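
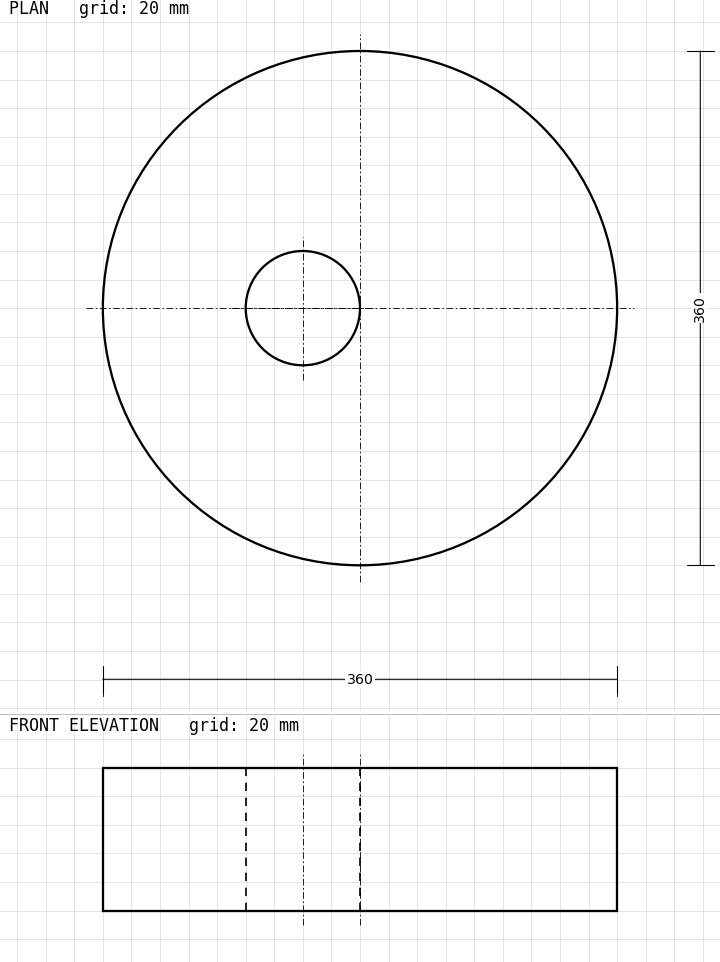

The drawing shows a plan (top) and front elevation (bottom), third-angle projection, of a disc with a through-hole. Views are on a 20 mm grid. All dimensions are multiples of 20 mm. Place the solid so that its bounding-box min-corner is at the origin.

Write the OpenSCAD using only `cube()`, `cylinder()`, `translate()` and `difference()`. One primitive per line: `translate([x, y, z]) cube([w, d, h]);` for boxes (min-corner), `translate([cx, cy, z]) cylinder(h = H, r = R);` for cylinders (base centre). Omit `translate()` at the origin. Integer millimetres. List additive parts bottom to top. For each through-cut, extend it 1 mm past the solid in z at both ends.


difference() {
  translate([180, 180, 0]) cylinder(h = 100, r = 180);
  translate([140, 180, -1]) cylinder(h = 102, r = 40);
}


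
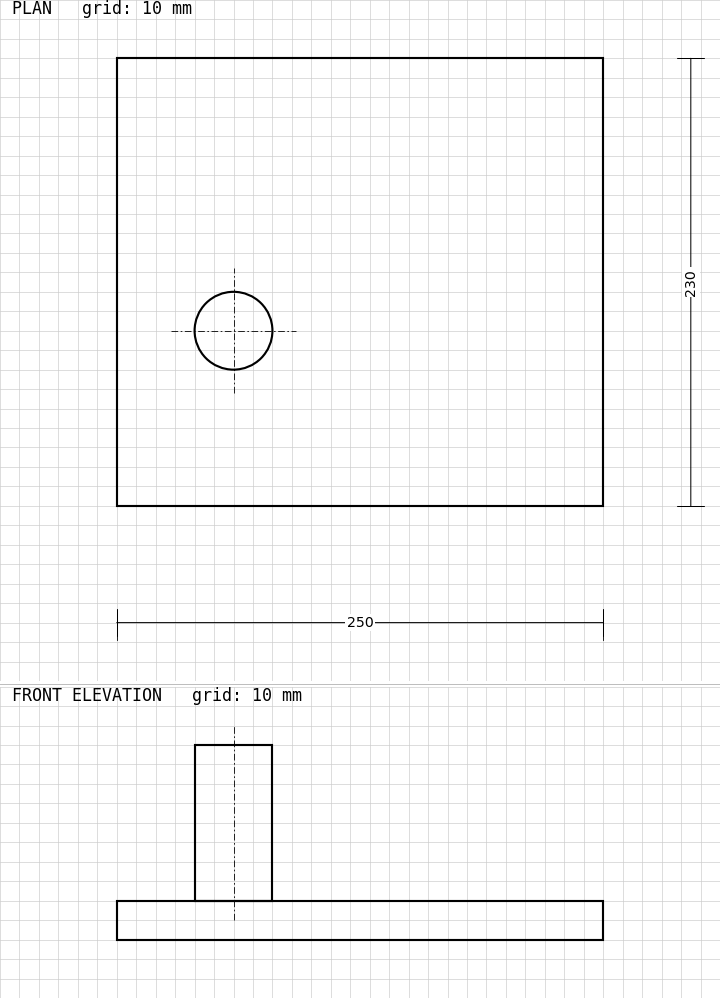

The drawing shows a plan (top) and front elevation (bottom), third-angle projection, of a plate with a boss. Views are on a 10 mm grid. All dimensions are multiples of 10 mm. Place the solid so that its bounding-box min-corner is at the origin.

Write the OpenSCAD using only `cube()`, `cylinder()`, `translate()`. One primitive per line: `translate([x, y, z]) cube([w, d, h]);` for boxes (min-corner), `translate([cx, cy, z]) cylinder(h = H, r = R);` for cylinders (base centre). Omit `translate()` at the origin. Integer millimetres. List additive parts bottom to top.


cube([250, 230, 20]);
translate([60, 90, 20]) cylinder(h = 80, r = 20);


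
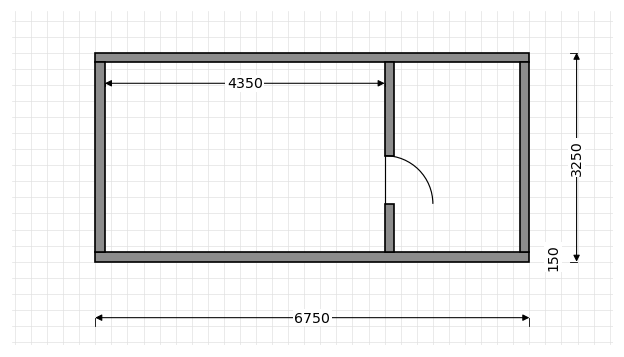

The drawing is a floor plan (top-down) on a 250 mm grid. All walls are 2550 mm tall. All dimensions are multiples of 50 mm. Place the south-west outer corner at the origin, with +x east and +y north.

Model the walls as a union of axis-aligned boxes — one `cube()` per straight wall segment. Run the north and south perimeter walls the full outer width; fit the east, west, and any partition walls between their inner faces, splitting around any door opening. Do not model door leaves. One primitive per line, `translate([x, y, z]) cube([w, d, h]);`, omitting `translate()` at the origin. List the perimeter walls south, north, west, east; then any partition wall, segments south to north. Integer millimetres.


cube([6750, 150, 2550]);
translate([0, 3100, 0]) cube([6750, 150, 2550]);
translate([0, 150, 0]) cube([150, 2950, 2550]);
translate([6600, 150, 0]) cube([150, 2950, 2550]);
translate([4500, 150, 0]) cube([150, 750, 2550]);
translate([4500, 1650, 0]) cube([150, 1450, 2550]);


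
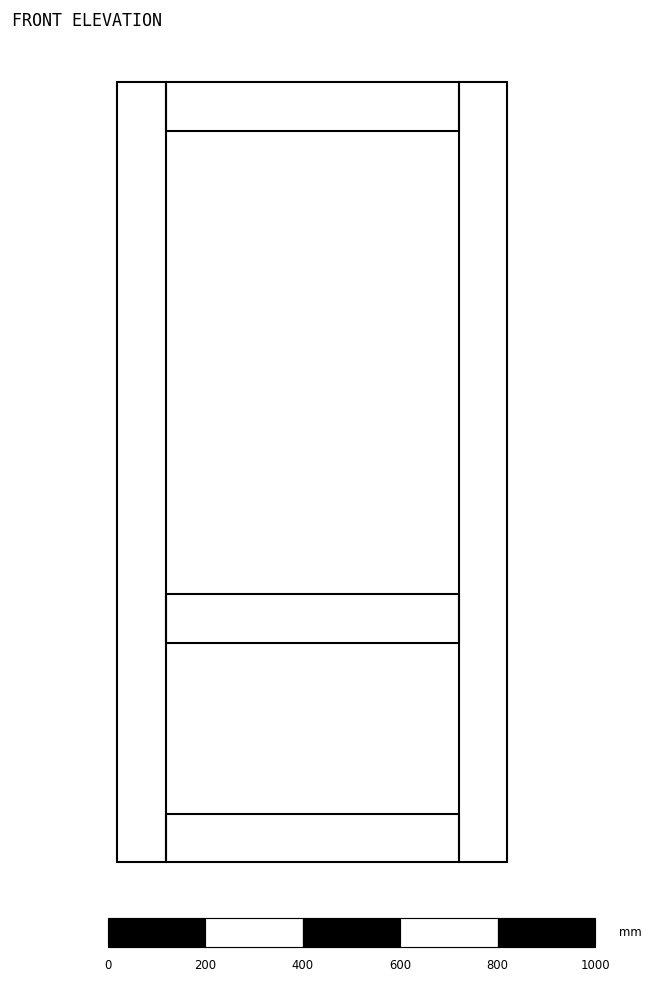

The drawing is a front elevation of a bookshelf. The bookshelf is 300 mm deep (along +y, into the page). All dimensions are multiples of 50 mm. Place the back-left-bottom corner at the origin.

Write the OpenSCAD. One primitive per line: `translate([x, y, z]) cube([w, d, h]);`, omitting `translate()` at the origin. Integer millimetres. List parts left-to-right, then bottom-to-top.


cube([100, 300, 1600]);
translate([100, 0, 0]) cube([600, 300, 100]);
translate([100, 0, 450]) cube([600, 300, 100]);
translate([100, 0, 1500]) cube([600, 300, 100]);
translate([700, 0, 0]) cube([100, 300, 1600]);


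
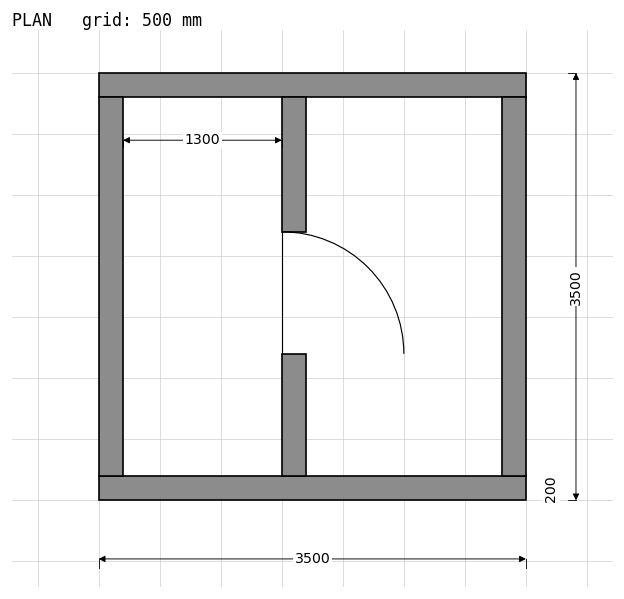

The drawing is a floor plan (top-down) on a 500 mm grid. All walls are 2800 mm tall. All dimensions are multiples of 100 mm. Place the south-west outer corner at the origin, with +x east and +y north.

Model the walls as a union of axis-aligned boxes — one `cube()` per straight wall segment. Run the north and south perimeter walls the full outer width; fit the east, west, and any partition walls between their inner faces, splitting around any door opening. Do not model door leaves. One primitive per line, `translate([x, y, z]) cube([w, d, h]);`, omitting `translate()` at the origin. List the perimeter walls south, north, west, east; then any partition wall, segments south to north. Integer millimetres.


cube([3500, 200, 2800]);
translate([0, 3300, 0]) cube([3500, 200, 2800]);
translate([0, 200, 0]) cube([200, 3100, 2800]);
translate([3300, 200, 0]) cube([200, 3100, 2800]);
translate([1500, 200, 0]) cube([200, 1000, 2800]);
translate([1500, 2200, 0]) cube([200, 1100, 2800]);


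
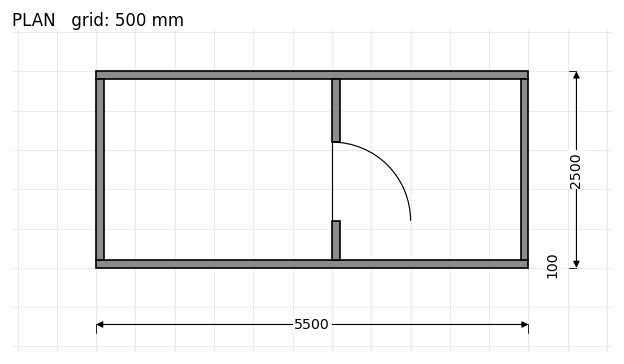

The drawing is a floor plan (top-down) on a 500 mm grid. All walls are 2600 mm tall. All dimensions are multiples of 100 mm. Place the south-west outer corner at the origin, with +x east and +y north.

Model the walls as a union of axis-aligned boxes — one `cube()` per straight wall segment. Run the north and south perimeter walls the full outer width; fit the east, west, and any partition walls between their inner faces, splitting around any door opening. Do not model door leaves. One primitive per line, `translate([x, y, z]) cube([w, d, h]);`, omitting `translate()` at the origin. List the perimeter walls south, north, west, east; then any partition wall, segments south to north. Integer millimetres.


cube([5500, 100, 2600]);
translate([0, 2400, 0]) cube([5500, 100, 2600]);
translate([0, 100, 0]) cube([100, 2300, 2600]);
translate([5400, 100, 0]) cube([100, 2300, 2600]);
translate([3000, 100, 0]) cube([100, 500, 2600]);
translate([3000, 1600, 0]) cube([100, 800, 2600]);


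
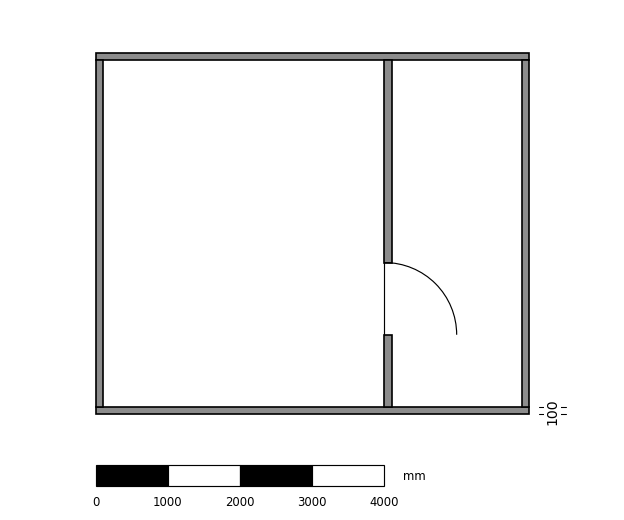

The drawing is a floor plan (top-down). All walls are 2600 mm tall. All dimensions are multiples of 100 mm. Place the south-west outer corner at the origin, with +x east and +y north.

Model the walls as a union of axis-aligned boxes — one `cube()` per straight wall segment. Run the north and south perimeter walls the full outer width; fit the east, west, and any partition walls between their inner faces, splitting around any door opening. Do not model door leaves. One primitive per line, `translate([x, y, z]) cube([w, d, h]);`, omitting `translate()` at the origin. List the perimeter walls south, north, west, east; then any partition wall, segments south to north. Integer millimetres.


cube([6000, 100, 2600]);
translate([0, 4900, 0]) cube([6000, 100, 2600]);
translate([0, 100, 0]) cube([100, 4800, 2600]);
translate([5900, 100, 0]) cube([100, 4800, 2600]);
translate([4000, 100, 0]) cube([100, 1000, 2600]);
translate([4000, 2100, 0]) cube([100, 2800, 2600]);


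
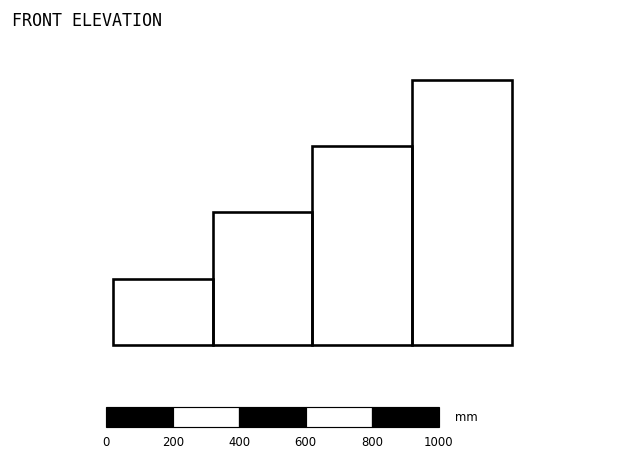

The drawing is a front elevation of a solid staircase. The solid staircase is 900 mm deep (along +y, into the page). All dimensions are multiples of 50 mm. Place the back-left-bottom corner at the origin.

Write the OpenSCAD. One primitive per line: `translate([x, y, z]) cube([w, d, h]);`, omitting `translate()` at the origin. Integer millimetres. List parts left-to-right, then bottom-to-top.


cube([300, 900, 200]);
translate([300, 0, 0]) cube([300, 900, 400]);
translate([600, 0, 0]) cube([300, 900, 600]);
translate([900, 0, 0]) cube([300, 900, 800]);


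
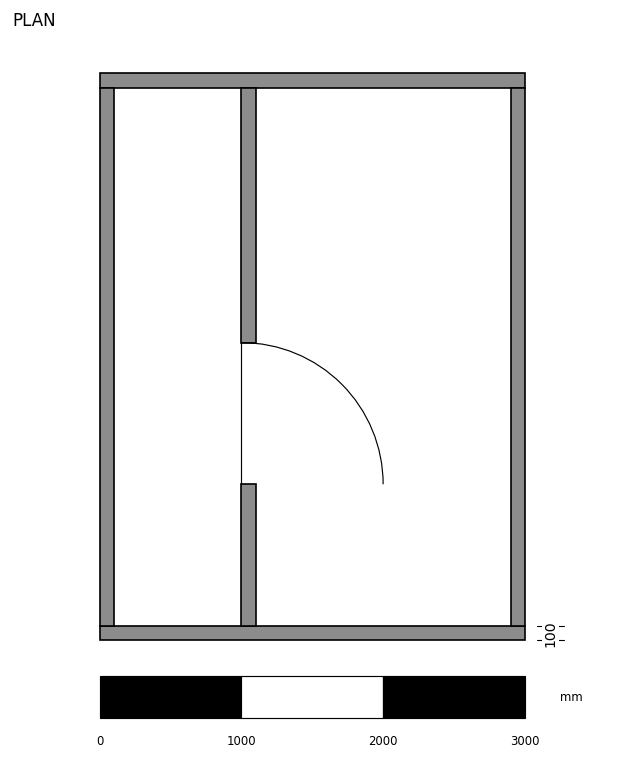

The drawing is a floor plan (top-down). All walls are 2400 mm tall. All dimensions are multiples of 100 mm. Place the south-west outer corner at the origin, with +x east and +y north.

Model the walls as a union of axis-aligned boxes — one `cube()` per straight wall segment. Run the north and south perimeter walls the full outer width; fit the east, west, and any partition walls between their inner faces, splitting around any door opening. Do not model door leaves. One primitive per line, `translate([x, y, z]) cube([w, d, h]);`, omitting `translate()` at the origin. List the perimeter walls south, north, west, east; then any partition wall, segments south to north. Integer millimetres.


cube([3000, 100, 2400]);
translate([0, 3900, 0]) cube([3000, 100, 2400]);
translate([0, 100, 0]) cube([100, 3800, 2400]);
translate([2900, 100, 0]) cube([100, 3800, 2400]);
translate([1000, 100, 0]) cube([100, 1000, 2400]);
translate([1000, 2100, 0]) cube([100, 1800, 2400]);


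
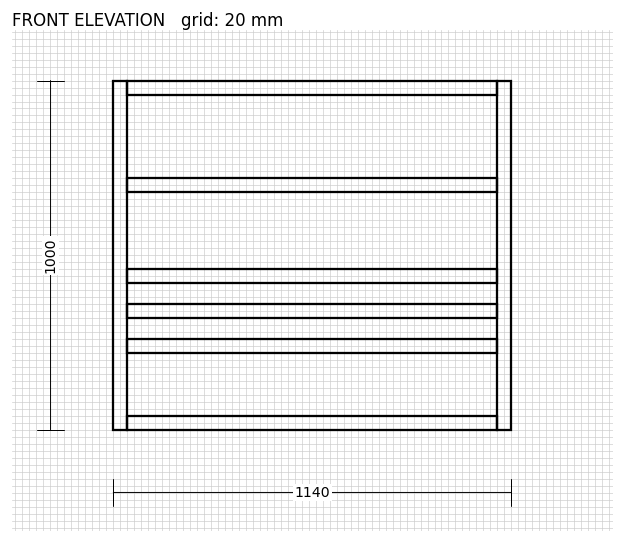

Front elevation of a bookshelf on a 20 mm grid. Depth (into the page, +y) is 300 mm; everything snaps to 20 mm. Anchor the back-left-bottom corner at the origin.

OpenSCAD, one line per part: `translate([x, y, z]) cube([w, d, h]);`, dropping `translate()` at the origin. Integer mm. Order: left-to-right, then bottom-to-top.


cube([40, 300, 1000]);
translate([40, 0, 0]) cube([1060, 300, 40]);
translate([40, 0, 220]) cube([1060, 300, 40]);
translate([40, 0, 320]) cube([1060, 300, 40]);
translate([40, 0, 420]) cube([1060, 300, 40]);
translate([40, 0, 680]) cube([1060, 300, 40]);
translate([40, 0, 960]) cube([1060, 300, 40]);
translate([1100, 0, 0]) cube([40, 300, 1000]);


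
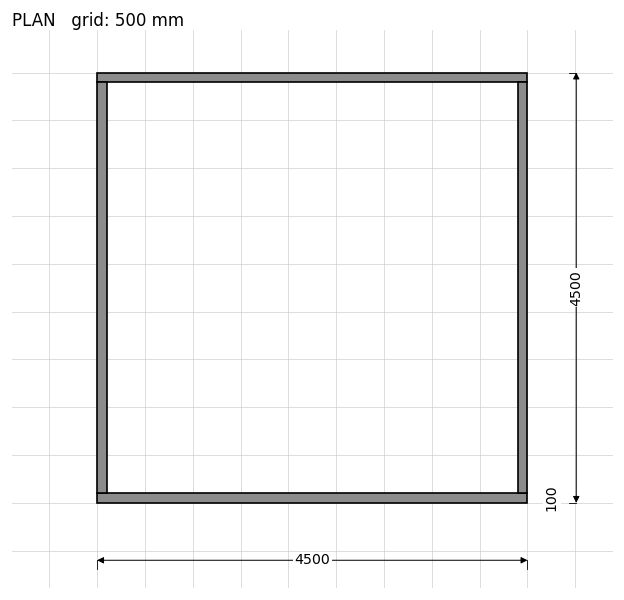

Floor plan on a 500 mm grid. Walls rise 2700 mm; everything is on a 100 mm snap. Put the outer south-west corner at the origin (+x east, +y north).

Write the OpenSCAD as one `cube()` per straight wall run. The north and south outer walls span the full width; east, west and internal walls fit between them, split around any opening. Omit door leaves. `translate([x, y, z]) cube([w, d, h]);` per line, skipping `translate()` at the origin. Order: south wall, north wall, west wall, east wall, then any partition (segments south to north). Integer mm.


cube([4500, 100, 2700]);
translate([0, 4400, 0]) cube([4500, 100, 2700]);
translate([0, 100, 0]) cube([100, 4300, 2700]);
translate([4400, 100, 0]) cube([100, 4300, 2700]);


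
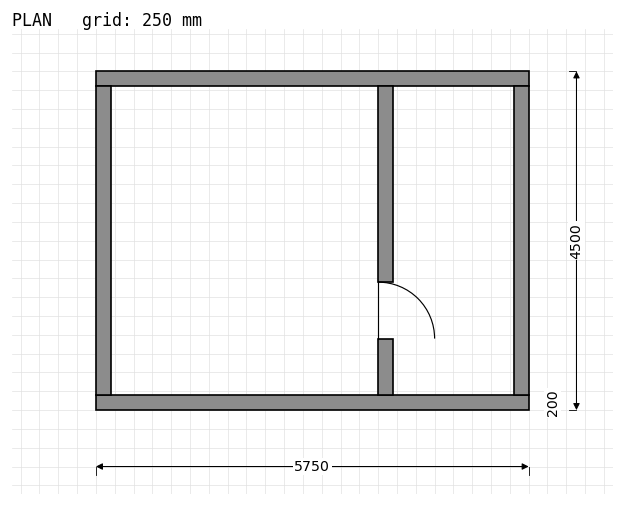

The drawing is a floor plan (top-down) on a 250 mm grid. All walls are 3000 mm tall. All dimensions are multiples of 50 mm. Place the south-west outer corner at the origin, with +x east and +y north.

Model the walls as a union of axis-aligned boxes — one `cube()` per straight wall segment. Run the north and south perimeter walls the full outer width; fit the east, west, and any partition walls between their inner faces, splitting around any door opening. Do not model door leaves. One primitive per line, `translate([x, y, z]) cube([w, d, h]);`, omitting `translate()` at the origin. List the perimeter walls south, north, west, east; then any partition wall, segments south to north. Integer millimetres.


cube([5750, 200, 3000]);
translate([0, 4300, 0]) cube([5750, 200, 3000]);
translate([0, 200, 0]) cube([200, 4100, 3000]);
translate([5550, 200, 0]) cube([200, 4100, 3000]);
translate([3750, 200, 0]) cube([200, 750, 3000]);
translate([3750, 1700, 0]) cube([200, 2600, 3000]);


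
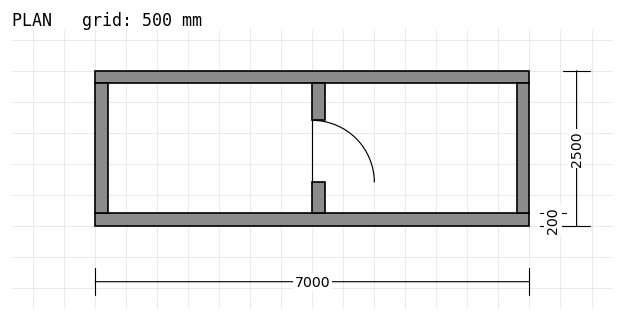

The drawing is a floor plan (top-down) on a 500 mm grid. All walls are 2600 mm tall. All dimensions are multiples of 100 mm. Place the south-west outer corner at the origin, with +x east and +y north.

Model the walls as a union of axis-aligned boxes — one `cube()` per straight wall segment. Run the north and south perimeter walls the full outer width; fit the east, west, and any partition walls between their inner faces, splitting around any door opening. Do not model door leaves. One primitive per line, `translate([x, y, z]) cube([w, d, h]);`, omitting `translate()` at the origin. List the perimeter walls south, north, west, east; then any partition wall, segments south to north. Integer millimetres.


cube([7000, 200, 2600]);
translate([0, 2300, 0]) cube([7000, 200, 2600]);
translate([0, 200, 0]) cube([200, 2100, 2600]);
translate([6800, 200, 0]) cube([200, 2100, 2600]);
translate([3500, 200, 0]) cube([200, 500, 2600]);
translate([3500, 1700, 0]) cube([200, 600, 2600]);


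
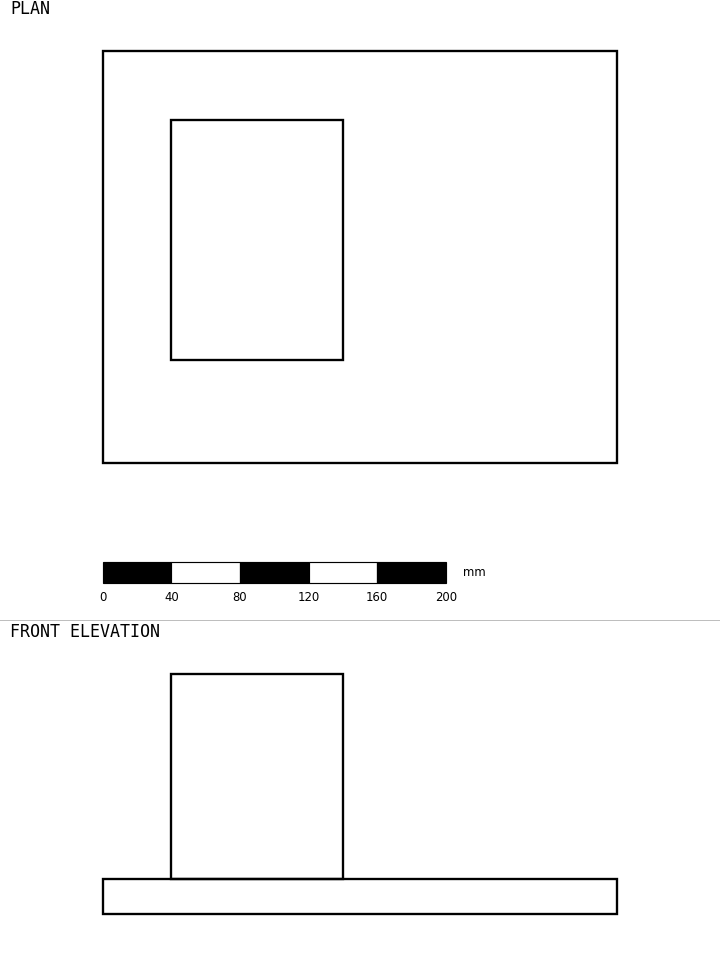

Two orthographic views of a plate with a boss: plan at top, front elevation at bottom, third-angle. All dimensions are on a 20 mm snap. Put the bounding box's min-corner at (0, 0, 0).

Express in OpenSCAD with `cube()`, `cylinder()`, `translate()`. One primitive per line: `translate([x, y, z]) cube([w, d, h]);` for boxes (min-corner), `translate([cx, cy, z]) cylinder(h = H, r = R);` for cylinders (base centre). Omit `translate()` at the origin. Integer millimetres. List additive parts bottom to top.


cube([300, 240, 20]);
translate([40, 60, 20]) cube([100, 140, 120]);


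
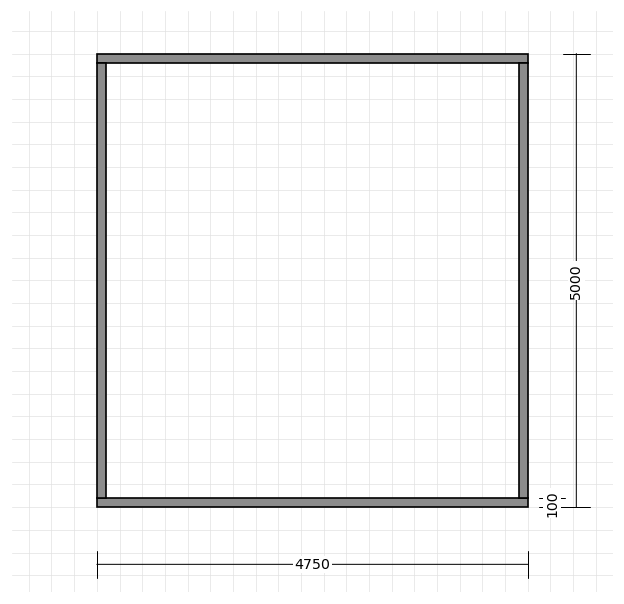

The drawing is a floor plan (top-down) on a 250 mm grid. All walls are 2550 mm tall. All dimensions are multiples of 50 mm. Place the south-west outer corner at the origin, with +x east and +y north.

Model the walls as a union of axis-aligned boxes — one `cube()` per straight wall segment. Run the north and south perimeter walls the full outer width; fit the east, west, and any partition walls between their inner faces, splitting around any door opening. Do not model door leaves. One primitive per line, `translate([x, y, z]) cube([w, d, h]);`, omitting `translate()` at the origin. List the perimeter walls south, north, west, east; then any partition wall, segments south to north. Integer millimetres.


cube([4750, 100, 2550]);
translate([0, 4900, 0]) cube([4750, 100, 2550]);
translate([0, 100, 0]) cube([100, 4800, 2550]);
translate([4650, 100, 0]) cube([100, 4800, 2550]);


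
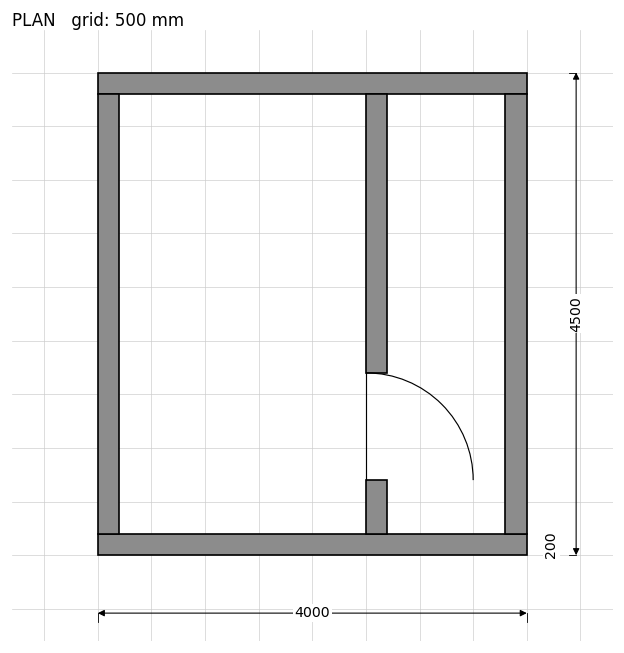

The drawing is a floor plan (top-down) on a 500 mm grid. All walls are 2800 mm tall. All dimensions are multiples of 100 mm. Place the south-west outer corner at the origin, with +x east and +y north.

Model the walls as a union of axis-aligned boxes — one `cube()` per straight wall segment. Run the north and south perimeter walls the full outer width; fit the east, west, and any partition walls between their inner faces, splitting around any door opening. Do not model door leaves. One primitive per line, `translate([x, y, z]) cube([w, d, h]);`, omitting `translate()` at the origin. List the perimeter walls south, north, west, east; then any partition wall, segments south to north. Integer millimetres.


cube([4000, 200, 2800]);
translate([0, 4300, 0]) cube([4000, 200, 2800]);
translate([0, 200, 0]) cube([200, 4100, 2800]);
translate([3800, 200, 0]) cube([200, 4100, 2800]);
translate([2500, 200, 0]) cube([200, 500, 2800]);
translate([2500, 1700, 0]) cube([200, 2600, 2800]);


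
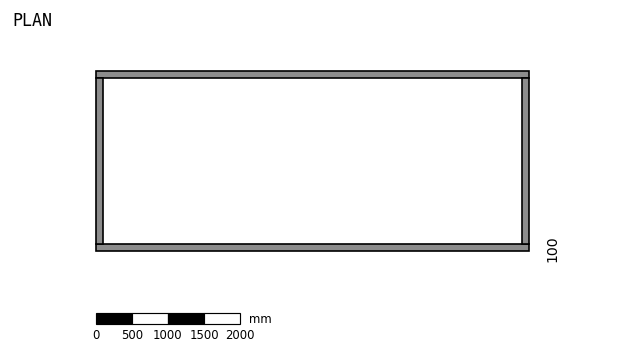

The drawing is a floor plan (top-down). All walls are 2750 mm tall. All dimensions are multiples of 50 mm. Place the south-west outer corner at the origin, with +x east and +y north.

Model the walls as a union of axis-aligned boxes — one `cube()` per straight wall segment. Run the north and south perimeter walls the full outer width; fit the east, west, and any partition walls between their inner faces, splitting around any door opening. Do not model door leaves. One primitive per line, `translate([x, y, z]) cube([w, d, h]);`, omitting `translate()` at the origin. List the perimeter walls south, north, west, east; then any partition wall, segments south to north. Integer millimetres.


cube([6000, 100, 2750]);
translate([0, 2400, 0]) cube([6000, 100, 2750]);
translate([0, 100, 0]) cube([100, 2300, 2750]);
translate([5900, 100, 0]) cube([100, 2300, 2750]);


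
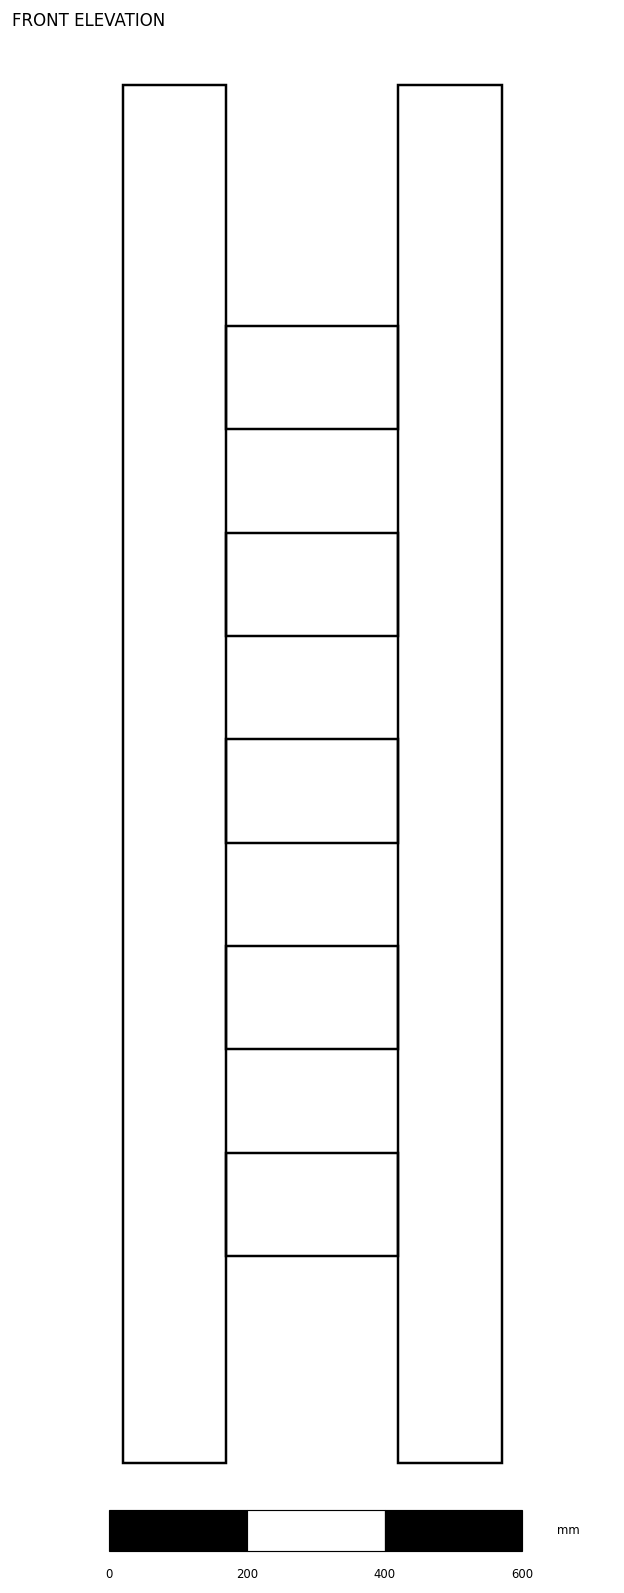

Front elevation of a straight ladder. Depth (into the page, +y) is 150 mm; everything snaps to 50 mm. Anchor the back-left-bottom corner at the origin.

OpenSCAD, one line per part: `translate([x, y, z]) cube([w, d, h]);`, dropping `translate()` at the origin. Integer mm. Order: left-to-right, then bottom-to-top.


cube([150, 150, 2000]);
translate([150, 0, 300]) cube([250, 150, 150]);
translate([150, 0, 600]) cube([250, 150, 150]);
translate([150, 0, 900]) cube([250, 150, 150]);
translate([150, 0, 1200]) cube([250, 150, 150]);
translate([150, 0, 1500]) cube([250, 150, 150]);
translate([400, 0, 0]) cube([150, 150, 2000]);


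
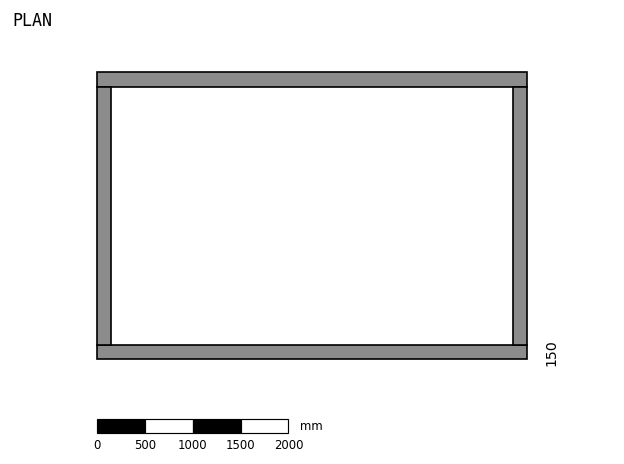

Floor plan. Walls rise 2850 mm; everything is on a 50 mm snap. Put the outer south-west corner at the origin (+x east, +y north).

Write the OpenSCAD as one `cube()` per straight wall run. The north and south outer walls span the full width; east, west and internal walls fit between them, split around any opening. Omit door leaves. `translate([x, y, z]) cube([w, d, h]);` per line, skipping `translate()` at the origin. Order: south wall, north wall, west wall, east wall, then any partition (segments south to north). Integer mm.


cube([4500, 150, 2850]);
translate([0, 2850, 0]) cube([4500, 150, 2850]);
translate([0, 150, 0]) cube([150, 2700, 2850]);
translate([4350, 150, 0]) cube([150, 2700, 2850]);


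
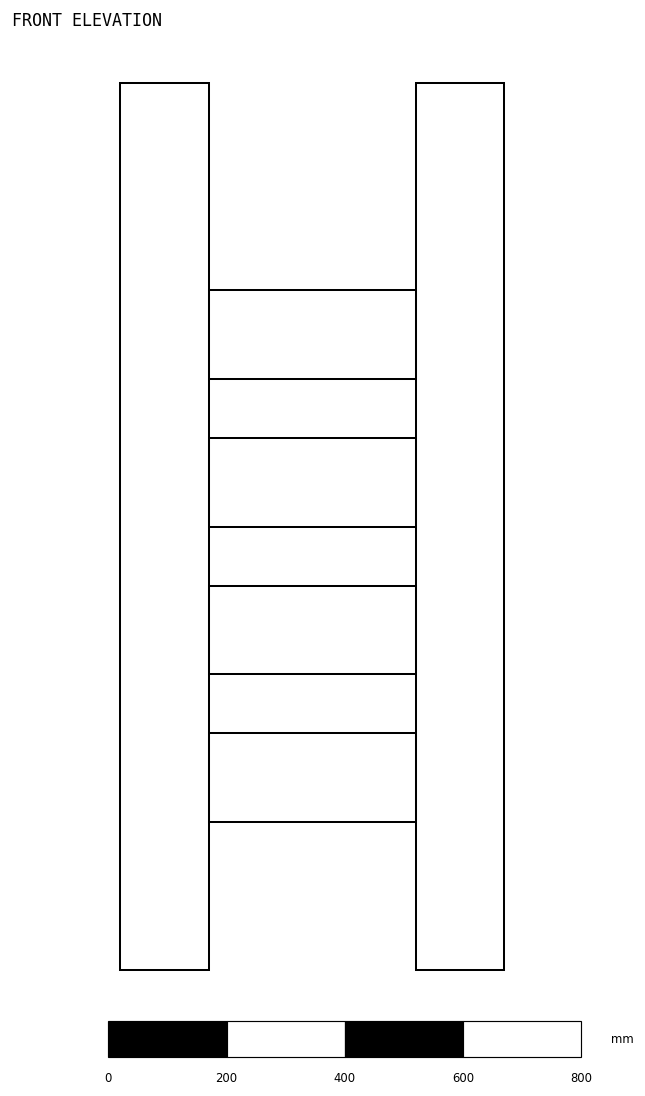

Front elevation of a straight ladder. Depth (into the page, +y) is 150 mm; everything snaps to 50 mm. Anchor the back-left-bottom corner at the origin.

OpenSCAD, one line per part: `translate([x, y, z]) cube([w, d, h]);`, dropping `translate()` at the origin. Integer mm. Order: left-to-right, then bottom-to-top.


cube([150, 150, 1500]);
translate([150, 0, 250]) cube([350, 150, 150]);
translate([150, 0, 500]) cube([350, 150, 150]);
translate([150, 0, 750]) cube([350, 150, 150]);
translate([150, 0, 1000]) cube([350, 150, 150]);
translate([500, 0, 0]) cube([150, 150, 1500]);


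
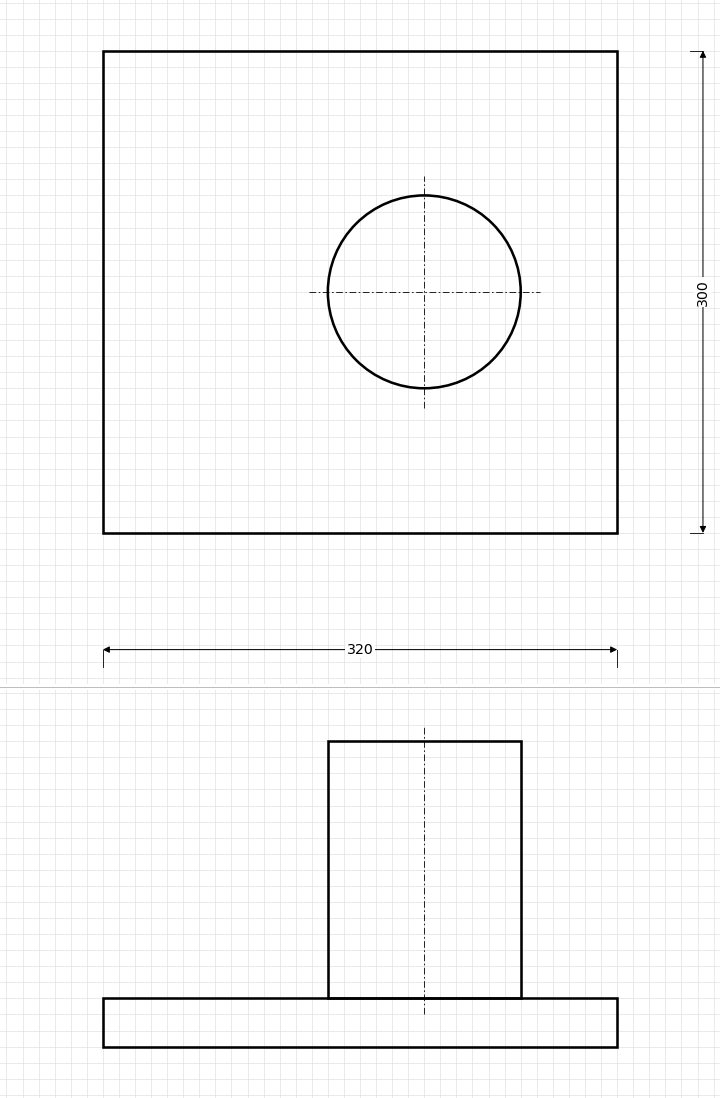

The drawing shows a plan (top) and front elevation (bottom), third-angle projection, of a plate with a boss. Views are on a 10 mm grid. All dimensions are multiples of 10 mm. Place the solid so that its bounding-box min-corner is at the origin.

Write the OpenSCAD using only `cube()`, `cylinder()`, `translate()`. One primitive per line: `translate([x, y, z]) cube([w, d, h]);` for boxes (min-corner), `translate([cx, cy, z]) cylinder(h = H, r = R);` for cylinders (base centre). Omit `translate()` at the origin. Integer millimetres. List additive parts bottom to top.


cube([320, 300, 30]);
translate([200, 150, 30]) cylinder(h = 160, r = 60);


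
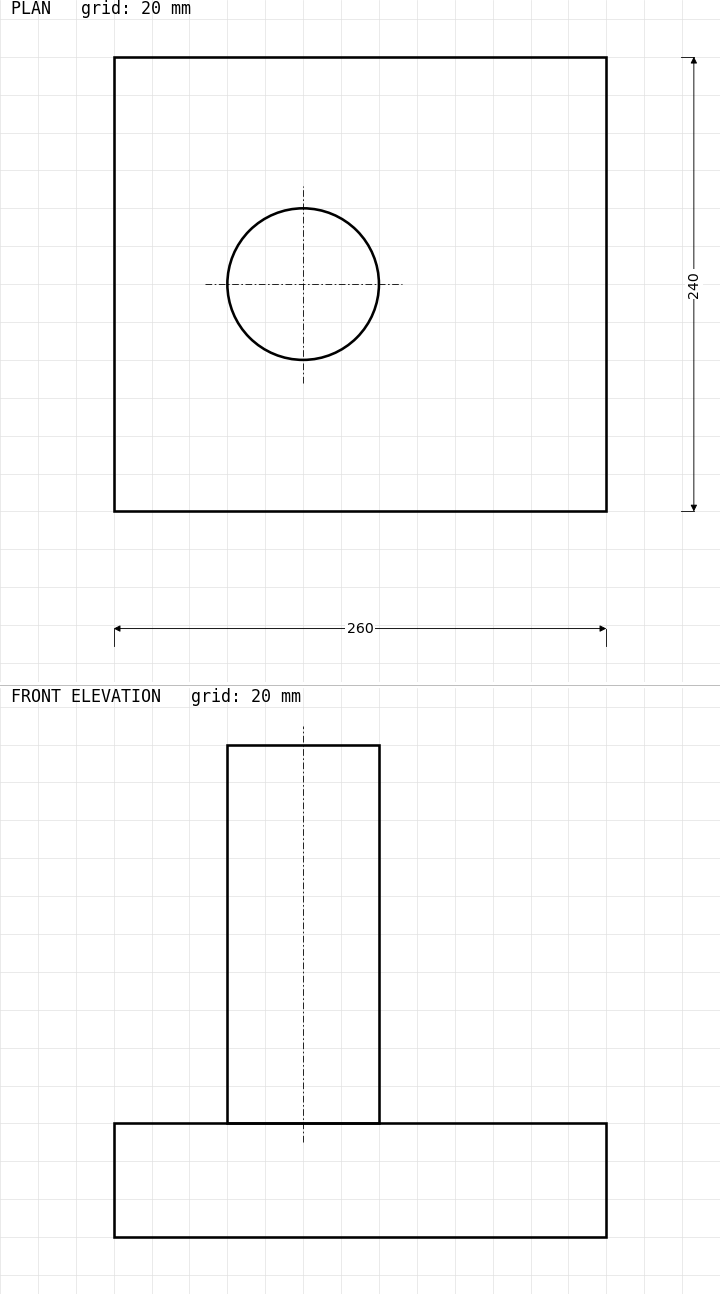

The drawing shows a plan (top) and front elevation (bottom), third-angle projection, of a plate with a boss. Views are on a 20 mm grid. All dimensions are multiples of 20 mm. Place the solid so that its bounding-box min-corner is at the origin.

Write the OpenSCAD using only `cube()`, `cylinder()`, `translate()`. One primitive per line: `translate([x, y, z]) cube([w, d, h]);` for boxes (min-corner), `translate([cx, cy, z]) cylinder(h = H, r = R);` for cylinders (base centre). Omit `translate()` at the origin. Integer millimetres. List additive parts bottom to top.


cube([260, 240, 60]);
translate([100, 120, 60]) cylinder(h = 200, r = 40);


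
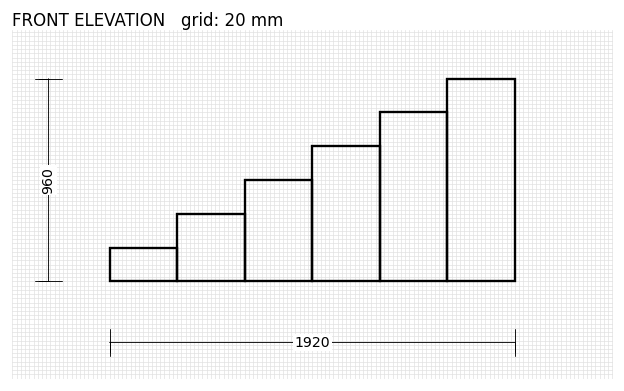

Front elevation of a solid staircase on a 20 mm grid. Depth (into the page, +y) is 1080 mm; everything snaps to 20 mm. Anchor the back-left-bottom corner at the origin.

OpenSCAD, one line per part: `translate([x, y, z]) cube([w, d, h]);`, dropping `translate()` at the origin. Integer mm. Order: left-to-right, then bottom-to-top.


cube([320, 1080, 160]);
translate([320, 0, 0]) cube([320, 1080, 320]);
translate([640, 0, 0]) cube([320, 1080, 480]);
translate([960, 0, 0]) cube([320, 1080, 640]);
translate([1280, 0, 0]) cube([320, 1080, 800]);
translate([1600, 0, 0]) cube([320, 1080, 960]);


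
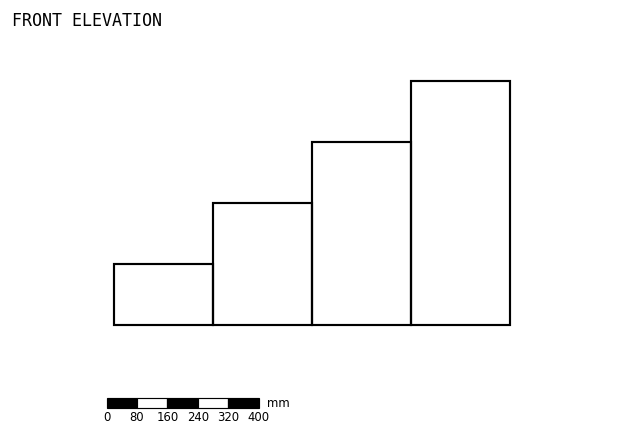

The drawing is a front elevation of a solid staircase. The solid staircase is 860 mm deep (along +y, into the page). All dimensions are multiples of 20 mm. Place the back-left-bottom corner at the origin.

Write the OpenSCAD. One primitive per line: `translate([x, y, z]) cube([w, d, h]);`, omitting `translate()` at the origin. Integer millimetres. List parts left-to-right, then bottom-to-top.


cube([260, 860, 160]);
translate([260, 0, 0]) cube([260, 860, 320]);
translate([520, 0, 0]) cube([260, 860, 480]);
translate([780, 0, 0]) cube([260, 860, 640]);


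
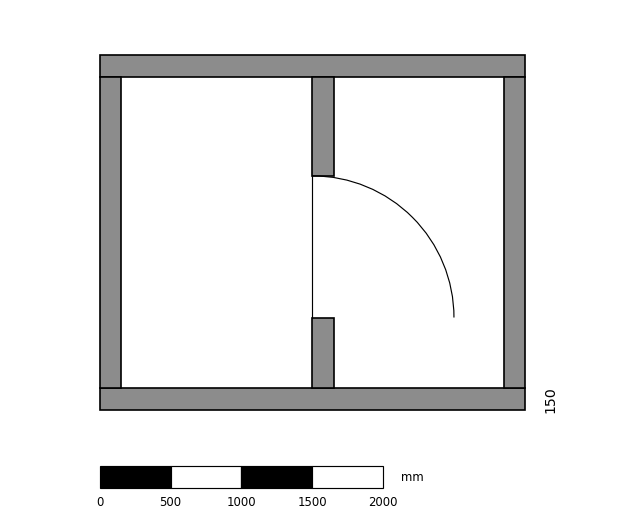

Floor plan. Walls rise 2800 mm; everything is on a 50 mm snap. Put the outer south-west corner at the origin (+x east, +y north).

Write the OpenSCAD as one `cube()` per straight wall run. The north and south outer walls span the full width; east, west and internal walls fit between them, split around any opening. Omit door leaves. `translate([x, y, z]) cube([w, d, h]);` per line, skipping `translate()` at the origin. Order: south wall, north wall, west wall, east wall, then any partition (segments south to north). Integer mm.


cube([3000, 150, 2800]);
translate([0, 2350, 0]) cube([3000, 150, 2800]);
translate([0, 150, 0]) cube([150, 2200, 2800]);
translate([2850, 150, 0]) cube([150, 2200, 2800]);
translate([1500, 150, 0]) cube([150, 500, 2800]);
translate([1500, 1650, 0]) cube([150, 700, 2800]);


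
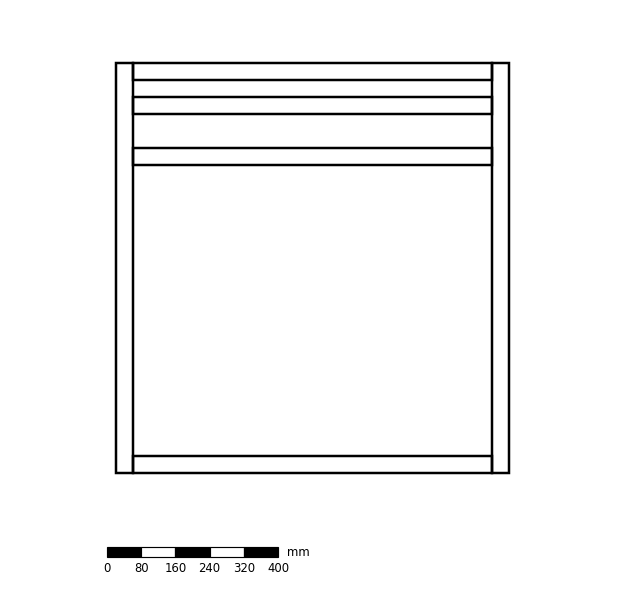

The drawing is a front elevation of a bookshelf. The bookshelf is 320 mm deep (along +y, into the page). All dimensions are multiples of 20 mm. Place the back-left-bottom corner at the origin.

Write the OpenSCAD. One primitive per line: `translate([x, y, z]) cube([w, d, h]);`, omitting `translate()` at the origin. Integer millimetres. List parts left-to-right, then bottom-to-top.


cube([40, 320, 960]);
translate([40, 0, 0]) cube([840, 320, 40]);
translate([40, 0, 720]) cube([840, 320, 40]);
translate([40, 0, 840]) cube([840, 320, 40]);
translate([40, 0, 920]) cube([840, 320, 40]);
translate([880, 0, 0]) cube([40, 320, 960]);


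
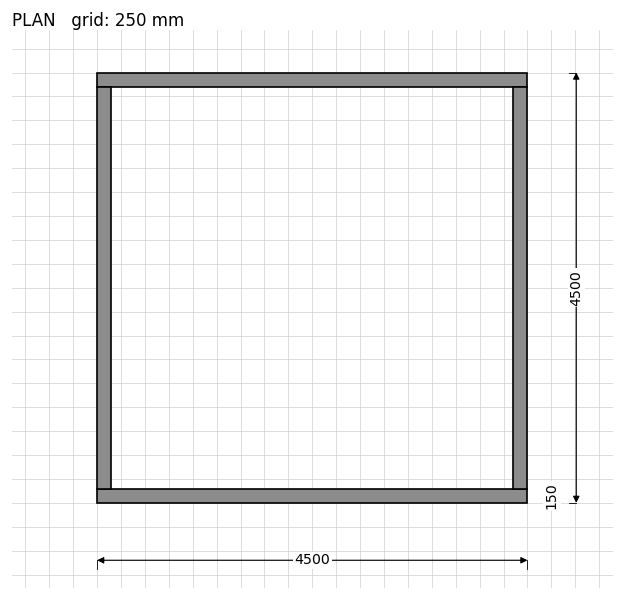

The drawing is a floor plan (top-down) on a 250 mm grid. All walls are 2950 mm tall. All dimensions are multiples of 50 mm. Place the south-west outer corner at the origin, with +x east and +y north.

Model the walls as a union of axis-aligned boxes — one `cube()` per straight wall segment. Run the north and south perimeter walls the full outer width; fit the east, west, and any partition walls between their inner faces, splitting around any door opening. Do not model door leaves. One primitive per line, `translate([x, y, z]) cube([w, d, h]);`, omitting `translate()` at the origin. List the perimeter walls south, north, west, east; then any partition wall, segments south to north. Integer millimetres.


cube([4500, 150, 2950]);
translate([0, 4350, 0]) cube([4500, 150, 2950]);
translate([0, 150, 0]) cube([150, 4200, 2950]);
translate([4350, 150, 0]) cube([150, 4200, 2950]);


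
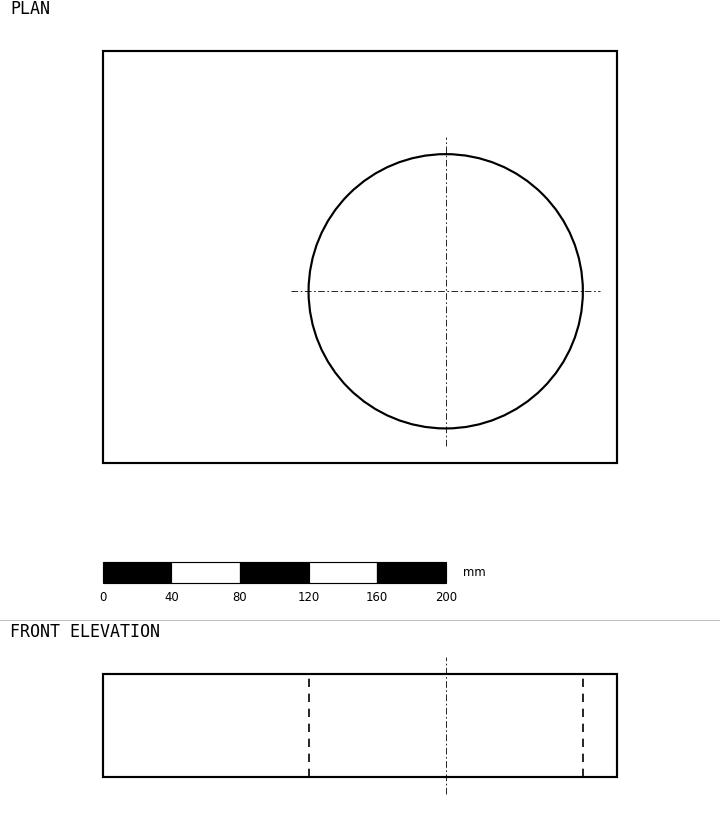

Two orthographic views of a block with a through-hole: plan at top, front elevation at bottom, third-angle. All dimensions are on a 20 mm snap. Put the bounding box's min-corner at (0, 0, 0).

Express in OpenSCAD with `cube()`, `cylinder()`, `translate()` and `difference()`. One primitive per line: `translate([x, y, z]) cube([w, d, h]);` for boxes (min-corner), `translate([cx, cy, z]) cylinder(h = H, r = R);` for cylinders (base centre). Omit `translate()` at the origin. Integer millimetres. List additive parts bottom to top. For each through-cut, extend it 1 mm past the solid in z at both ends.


difference() {
  cube([300, 240, 60]);
  translate([200, 100, -1]) cylinder(h = 62, r = 80);
}


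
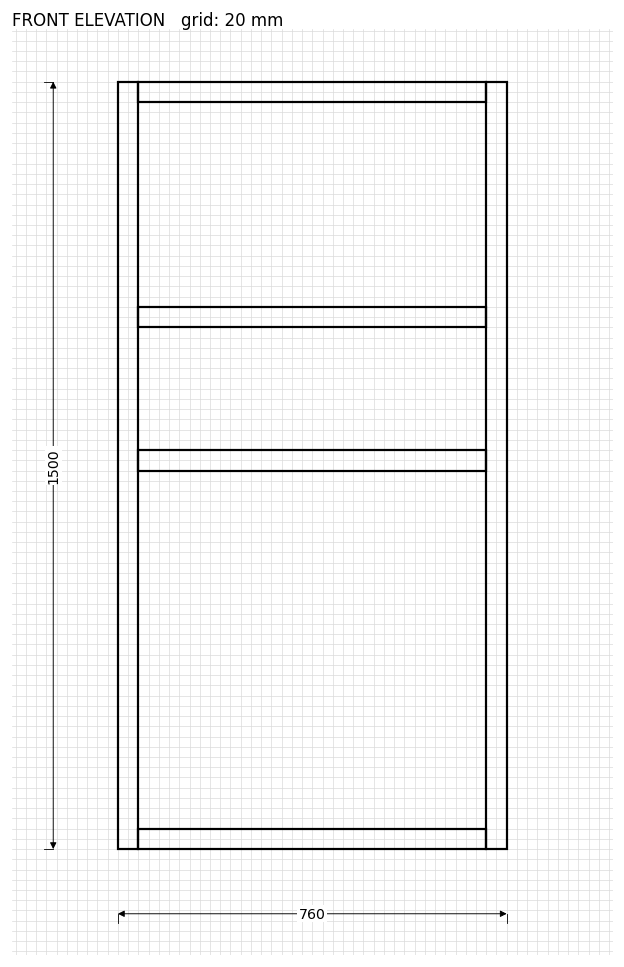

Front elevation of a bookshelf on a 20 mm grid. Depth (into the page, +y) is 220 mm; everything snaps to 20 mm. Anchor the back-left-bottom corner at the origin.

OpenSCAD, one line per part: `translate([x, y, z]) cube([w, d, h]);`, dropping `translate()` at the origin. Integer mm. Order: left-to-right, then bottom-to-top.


cube([40, 220, 1500]);
translate([40, 0, 0]) cube([680, 220, 40]);
translate([40, 0, 740]) cube([680, 220, 40]);
translate([40, 0, 1020]) cube([680, 220, 40]);
translate([40, 0, 1460]) cube([680, 220, 40]);
translate([720, 0, 0]) cube([40, 220, 1500]);


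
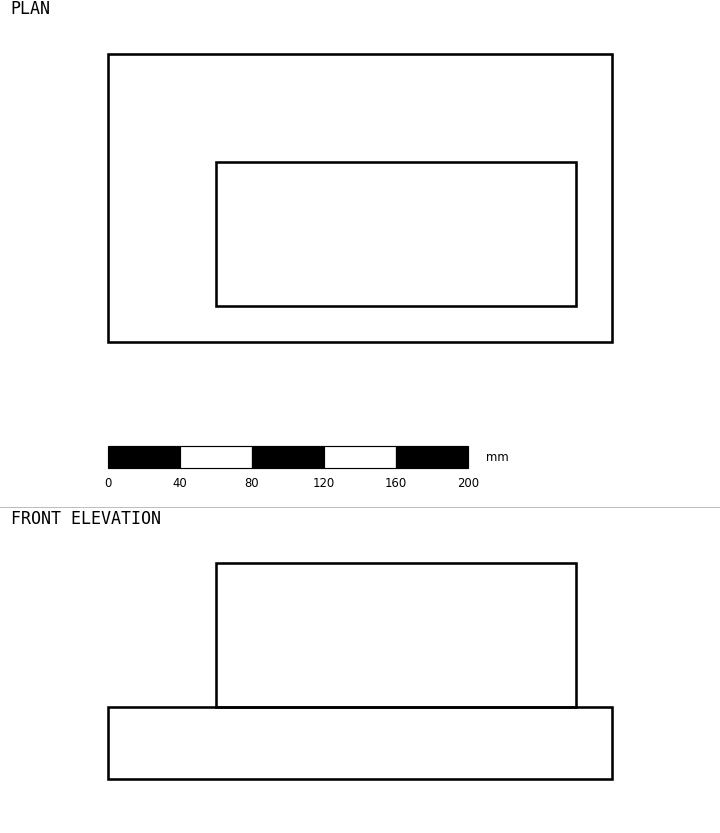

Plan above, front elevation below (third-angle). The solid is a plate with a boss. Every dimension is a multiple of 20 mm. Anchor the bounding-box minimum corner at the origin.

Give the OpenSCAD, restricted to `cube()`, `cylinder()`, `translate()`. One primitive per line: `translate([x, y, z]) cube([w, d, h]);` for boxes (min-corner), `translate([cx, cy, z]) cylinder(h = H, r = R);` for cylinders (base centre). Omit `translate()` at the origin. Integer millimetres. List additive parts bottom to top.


cube([280, 160, 40]);
translate([60, 20, 40]) cube([200, 80, 80]);


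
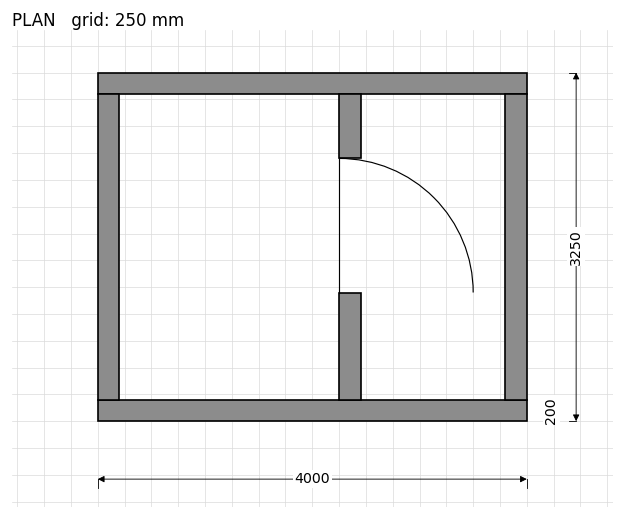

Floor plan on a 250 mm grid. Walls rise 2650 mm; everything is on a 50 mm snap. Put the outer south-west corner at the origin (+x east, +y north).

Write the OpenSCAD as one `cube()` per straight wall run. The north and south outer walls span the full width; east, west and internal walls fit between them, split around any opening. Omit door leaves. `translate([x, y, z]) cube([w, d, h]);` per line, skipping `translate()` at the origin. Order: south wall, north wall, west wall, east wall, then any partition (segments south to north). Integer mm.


cube([4000, 200, 2650]);
translate([0, 3050, 0]) cube([4000, 200, 2650]);
translate([0, 200, 0]) cube([200, 2850, 2650]);
translate([3800, 200, 0]) cube([200, 2850, 2650]);
translate([2250, 200, 0]) cube([200, 1000, 2650]);
translate([2250, 2450, 0]) cube([200, 600, 2650]);


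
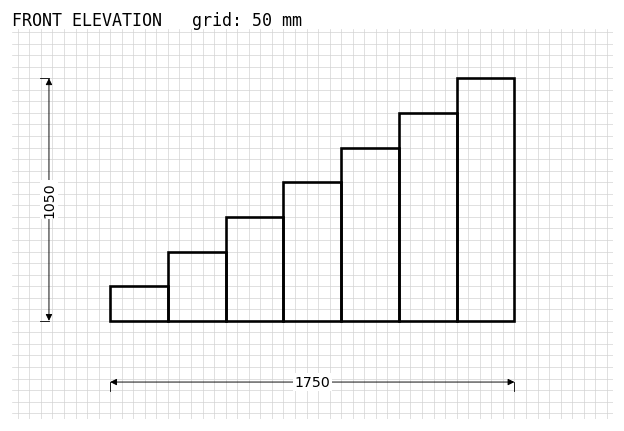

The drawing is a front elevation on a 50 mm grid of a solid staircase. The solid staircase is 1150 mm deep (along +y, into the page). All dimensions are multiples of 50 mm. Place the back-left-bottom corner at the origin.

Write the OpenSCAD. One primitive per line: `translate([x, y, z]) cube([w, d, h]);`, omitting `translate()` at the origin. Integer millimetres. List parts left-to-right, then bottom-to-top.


cube([250, 1150, 150]);
translate([250, 0, 0]) cube([250, 1150, 300]);
translate([500, 0, 0]) cube([250, 1150, 450]);
translate([750, 0, 0]) cube([250, 1150, 600]);
translate([1000, 0, 0]) cube([250, 1150, 750]);
translate([1250, 0, 0]) cube([250, 1150, 900]);
translate([1500, 0, 0]) cube([250, 1150, 1050]);


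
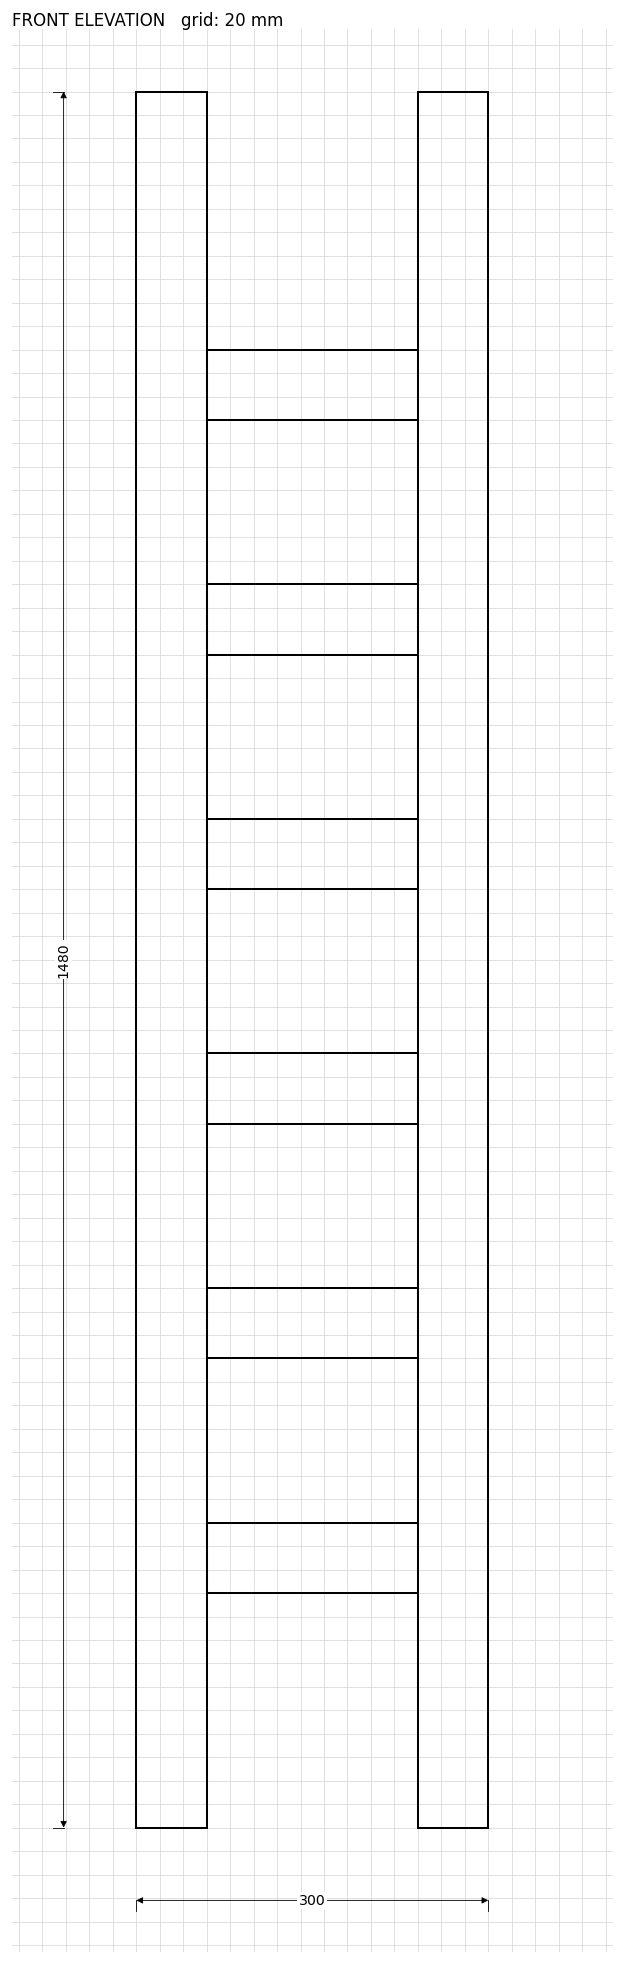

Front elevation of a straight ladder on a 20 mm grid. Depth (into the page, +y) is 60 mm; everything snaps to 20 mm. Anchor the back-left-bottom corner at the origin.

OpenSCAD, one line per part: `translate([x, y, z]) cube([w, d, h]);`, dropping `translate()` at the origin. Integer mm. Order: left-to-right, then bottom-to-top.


cube([60, 60, 1480]);
translate([60, 0, 200]) cube([180, 60, 60]);
translate([60, 0, 400]) cube([180, 60, 60]);
translate([60, 0, 600]) cube([180, 60, 60]);
translate([60, 0, 800]) cube([180, 60, 60]);
translate([60, 0, 1000]) cube([180, 60, 60]);
translate([60, 0, 1200]) cube([180, 60, 60]);
translate([240, 0, 0]) cube([60, 60, 1480]);


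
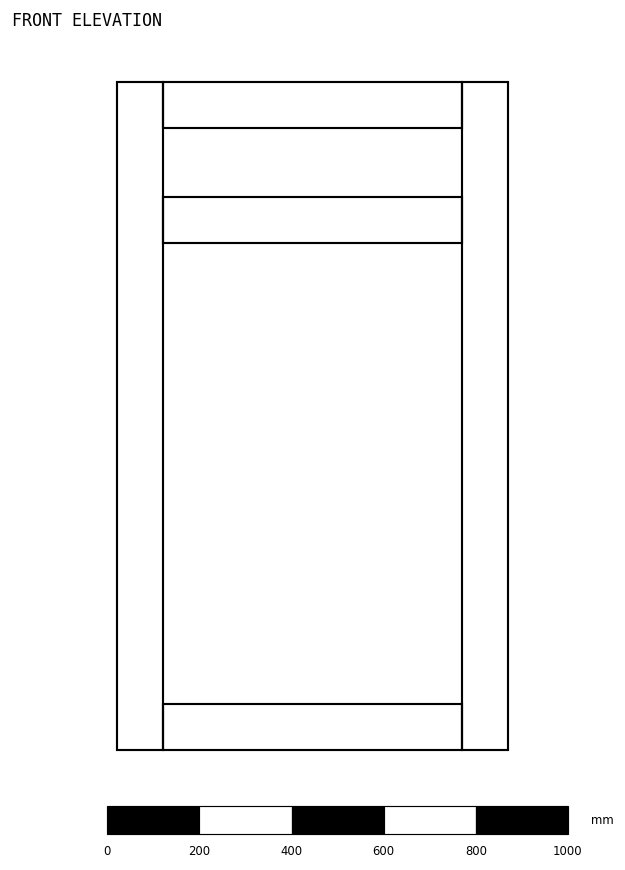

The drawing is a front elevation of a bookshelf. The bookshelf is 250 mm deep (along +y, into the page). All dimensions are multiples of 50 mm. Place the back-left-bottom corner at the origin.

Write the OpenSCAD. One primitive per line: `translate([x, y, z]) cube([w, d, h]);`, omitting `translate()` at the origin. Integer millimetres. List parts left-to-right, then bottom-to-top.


cube([100, 250, 1450]);
translate([100, 0, 0]) cube([650, 250, 100]);
translate([100, 0, 1100]) cube([650, 250, 100]);
translate([100, 0, 1350]) cube([650, 250, 100]);
translate([750, 0, 0]) cube([100, 250, 1450]);


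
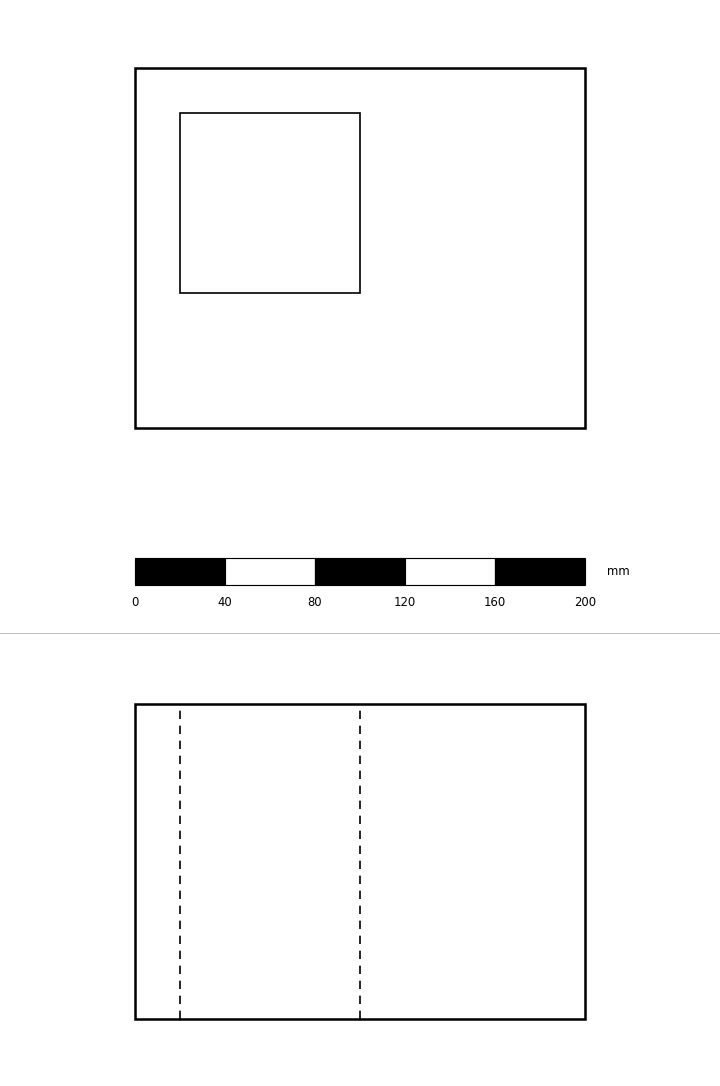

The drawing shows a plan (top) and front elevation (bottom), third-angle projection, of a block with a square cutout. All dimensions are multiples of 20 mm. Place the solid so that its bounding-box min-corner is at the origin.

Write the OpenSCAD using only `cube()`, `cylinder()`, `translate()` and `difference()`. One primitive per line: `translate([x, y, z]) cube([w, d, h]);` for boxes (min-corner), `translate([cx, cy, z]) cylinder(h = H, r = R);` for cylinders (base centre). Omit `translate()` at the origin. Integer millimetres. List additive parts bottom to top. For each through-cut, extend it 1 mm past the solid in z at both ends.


difference() {
  cube([200, 160, 140]);
  translate([20, 60, -1]) cube([80, 80, 142]);
}


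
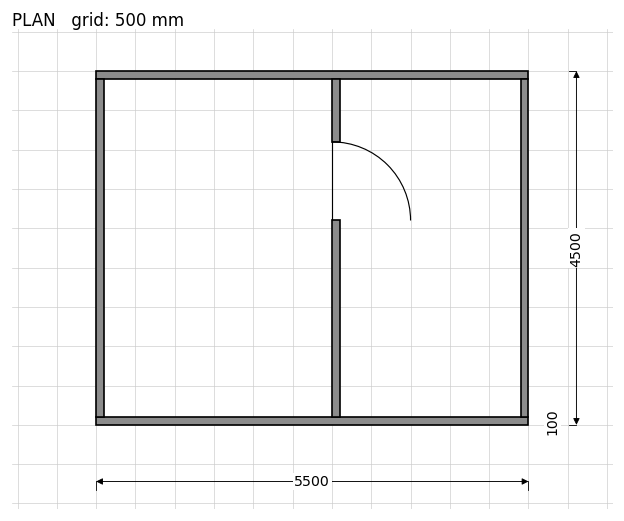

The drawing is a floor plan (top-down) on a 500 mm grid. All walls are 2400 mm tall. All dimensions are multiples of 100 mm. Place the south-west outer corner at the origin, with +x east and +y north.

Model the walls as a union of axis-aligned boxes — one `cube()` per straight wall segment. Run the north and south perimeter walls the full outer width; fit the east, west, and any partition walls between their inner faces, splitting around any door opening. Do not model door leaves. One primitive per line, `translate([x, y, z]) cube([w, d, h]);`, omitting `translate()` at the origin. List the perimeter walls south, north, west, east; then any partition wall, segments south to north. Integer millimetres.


cube([5500, 100, 2400]);
translate([0, 4400, 0]) cube([5500, 100, 2400]);
translate([0, 100, 0]) cube([100, 4300, 2400]);
translate([5400, 100, 0]) cube([100, 4300, 2400]);
translate([3000, 100, 0]) cube([100, 2500, 2400]);
translate([3000, 3600, 0]) cube([100, 800, 2400]);


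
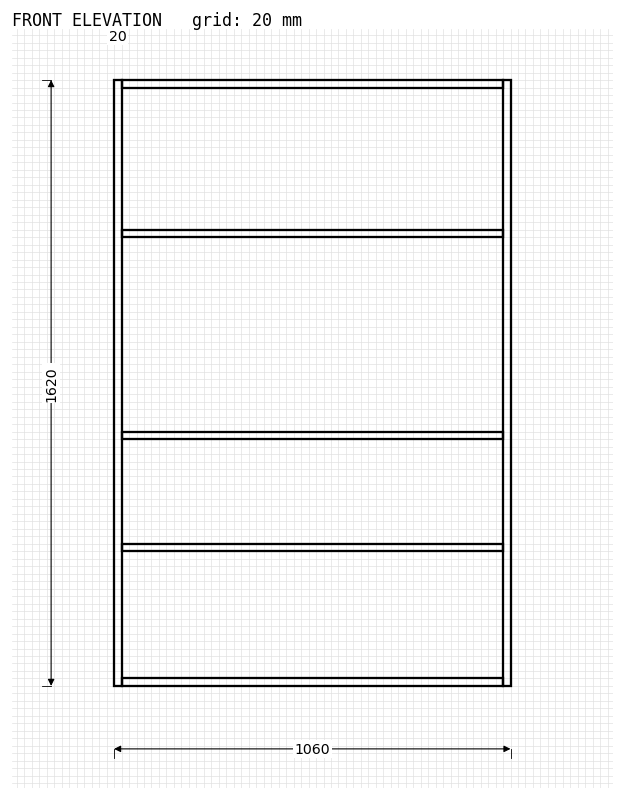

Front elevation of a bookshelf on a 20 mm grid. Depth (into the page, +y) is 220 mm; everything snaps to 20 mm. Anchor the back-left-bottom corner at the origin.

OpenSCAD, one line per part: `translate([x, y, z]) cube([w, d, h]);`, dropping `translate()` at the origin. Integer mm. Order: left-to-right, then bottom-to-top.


cube([20, 220, 1620]);
translate([20, 0, 0]) cube([1020, 220, 20]);
translate([20, 0, 360]) cube([1020, 220, 20]);
translate([20, 0, 660]) cube([1020, 220, 20]);
translate([20, 0, 1200]) cube([1020, 220, 20]);
translate([20, 0, 1600]) cube([1020, 220, 20]);
translate([1040, 0, 0]) cube([20, 220, 1620]);


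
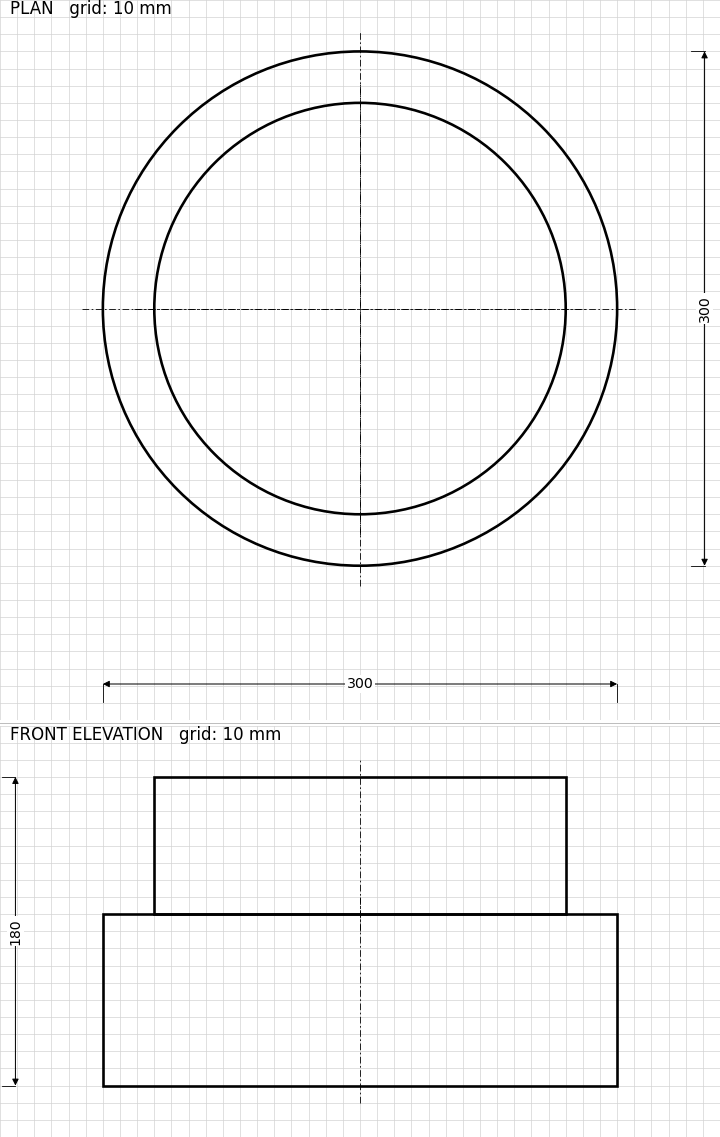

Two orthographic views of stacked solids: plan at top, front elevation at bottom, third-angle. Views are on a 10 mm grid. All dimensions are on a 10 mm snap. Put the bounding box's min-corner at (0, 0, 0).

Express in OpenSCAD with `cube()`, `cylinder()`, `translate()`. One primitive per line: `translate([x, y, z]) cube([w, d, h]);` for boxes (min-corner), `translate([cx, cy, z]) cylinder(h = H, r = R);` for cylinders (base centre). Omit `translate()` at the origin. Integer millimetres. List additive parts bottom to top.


translate([150, 150, 0]) cylinder(h = 100, r = 150);
translate([150, 150, 100]) cylinder(h = 80, r = 120);


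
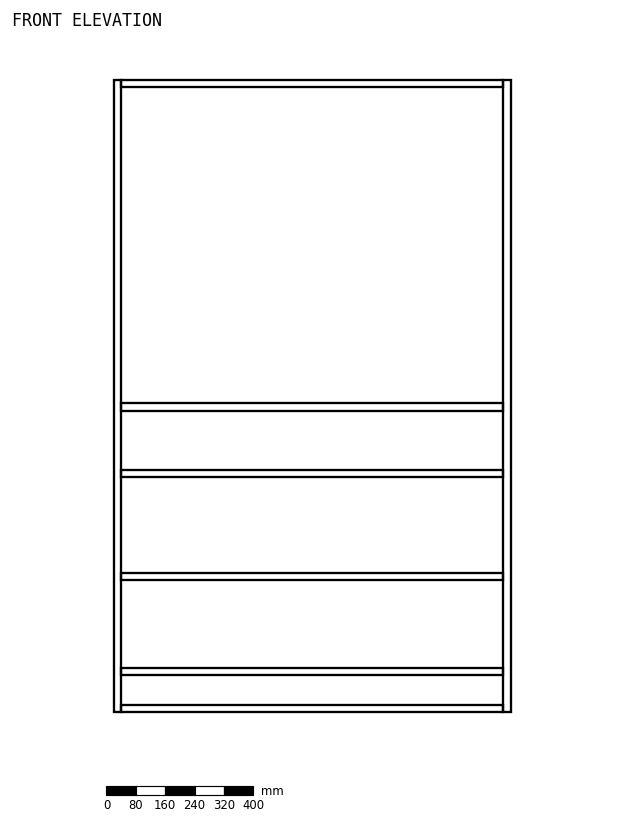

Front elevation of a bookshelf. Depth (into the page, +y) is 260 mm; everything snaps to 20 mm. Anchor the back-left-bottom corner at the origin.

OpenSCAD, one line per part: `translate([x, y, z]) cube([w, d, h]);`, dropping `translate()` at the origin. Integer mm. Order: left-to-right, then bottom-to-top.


cube([20, 260, 1720]);
translate([20, 0, 0]) cube([1040, 260, 20]);
translate([20, 0, 100]) cube([1040, 260, 20]);
translate([20, 0, 360]) cube([1040, 260, 20]);
translate([20, 0, 640]) cube([1040, 260, 20]);
translate([20, 0, 820]) cube([1040, 260, 20]);
translate([20, 0, 1700]) cube([1040, 260, 20]);
translate([1060, 0, 0]) cube([20, 260, 1720]);


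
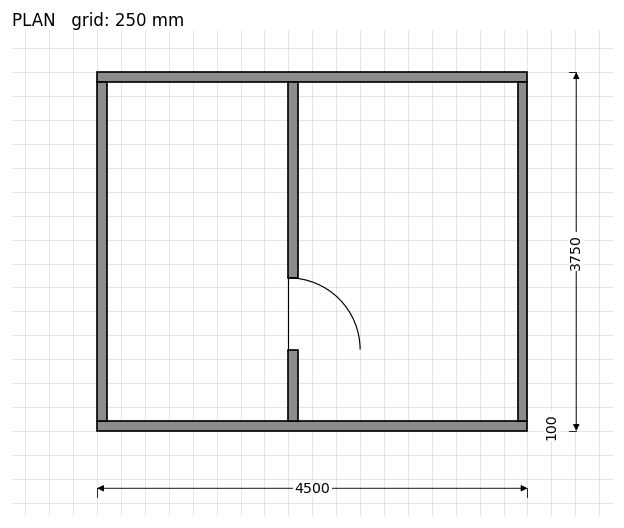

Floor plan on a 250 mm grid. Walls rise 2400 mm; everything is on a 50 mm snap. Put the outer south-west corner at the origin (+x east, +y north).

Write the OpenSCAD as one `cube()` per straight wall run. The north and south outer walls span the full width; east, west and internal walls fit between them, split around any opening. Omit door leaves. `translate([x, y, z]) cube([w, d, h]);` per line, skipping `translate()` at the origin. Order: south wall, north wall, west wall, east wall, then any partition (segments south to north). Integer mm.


cube([4500, 100, 2400]);
translate([0, 3650, 0]) cube([4500, 100, 2400]);
translate([0, 100, 0]) cube([100, 3550, 2400]);
translate([4400, 100, 0]) cube([100, 3550, 2400]);
translate([2000, 100, 0]) cube([100, 750, 2400]);
translate([2000, 1600, 0]) cube([100, 2050, 2400]);


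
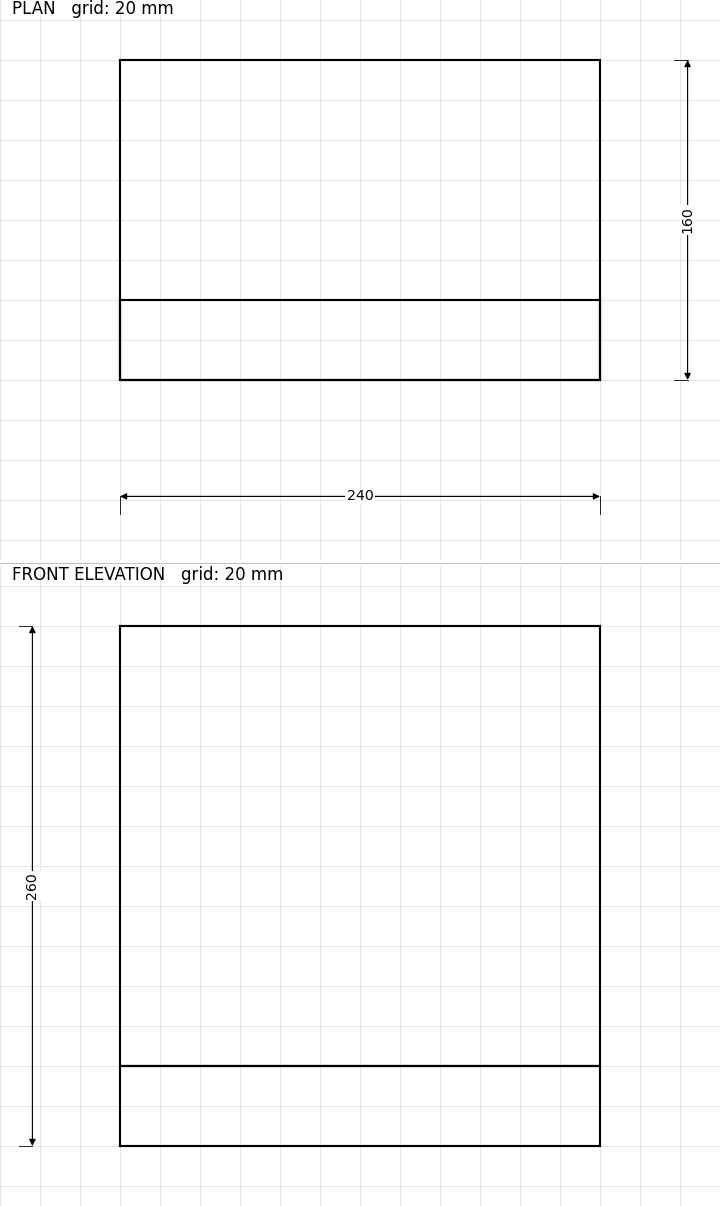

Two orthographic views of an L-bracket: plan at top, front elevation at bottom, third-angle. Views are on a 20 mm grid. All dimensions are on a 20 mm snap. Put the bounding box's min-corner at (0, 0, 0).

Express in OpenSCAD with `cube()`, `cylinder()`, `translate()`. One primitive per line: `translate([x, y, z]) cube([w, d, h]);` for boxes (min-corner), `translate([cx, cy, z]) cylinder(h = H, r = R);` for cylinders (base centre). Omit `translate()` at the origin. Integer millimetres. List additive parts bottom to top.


cube([240, 160, 40]);
translate([0, 0, 40]) cube([240, 40, 220]);
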